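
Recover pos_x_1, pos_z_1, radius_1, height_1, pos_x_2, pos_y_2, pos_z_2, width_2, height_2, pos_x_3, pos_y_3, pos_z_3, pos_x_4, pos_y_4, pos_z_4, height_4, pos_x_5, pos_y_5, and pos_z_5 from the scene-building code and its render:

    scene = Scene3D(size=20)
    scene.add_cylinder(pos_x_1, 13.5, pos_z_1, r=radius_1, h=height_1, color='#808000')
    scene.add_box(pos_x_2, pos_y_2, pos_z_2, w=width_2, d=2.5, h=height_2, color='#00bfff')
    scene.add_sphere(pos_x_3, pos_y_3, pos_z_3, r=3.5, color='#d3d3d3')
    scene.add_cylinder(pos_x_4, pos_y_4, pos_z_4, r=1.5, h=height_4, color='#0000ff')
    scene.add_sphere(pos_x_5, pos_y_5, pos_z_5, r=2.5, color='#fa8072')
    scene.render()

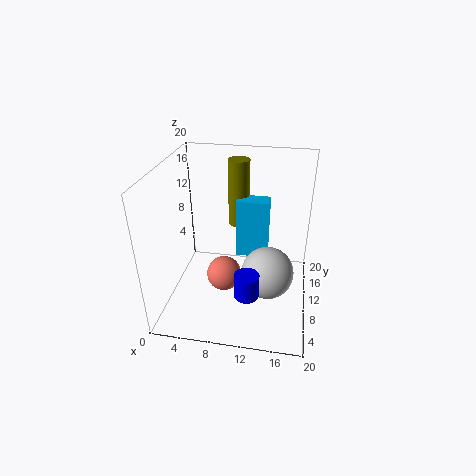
pos_x_1 = 9.5
pos_z_1 = 10.5
radius_1 = 1.5
height_1 = 9.5
pos_x_2 = 9.5
pos_y_2 = 11
pos_z_2 = 6.5
width_2 = 4.5
height_2 = 8.5
pos_x_3 = 14.5
pos_y_3 = 7.5
pos_z_3 = 6.5
pos_x_4 = 12.5
pos_y_4 = 2
pos_z_4 = 7
height_4 = 3
pos_x_5 = 8
pos_y_5 = 9.5
pos_z_5 = 4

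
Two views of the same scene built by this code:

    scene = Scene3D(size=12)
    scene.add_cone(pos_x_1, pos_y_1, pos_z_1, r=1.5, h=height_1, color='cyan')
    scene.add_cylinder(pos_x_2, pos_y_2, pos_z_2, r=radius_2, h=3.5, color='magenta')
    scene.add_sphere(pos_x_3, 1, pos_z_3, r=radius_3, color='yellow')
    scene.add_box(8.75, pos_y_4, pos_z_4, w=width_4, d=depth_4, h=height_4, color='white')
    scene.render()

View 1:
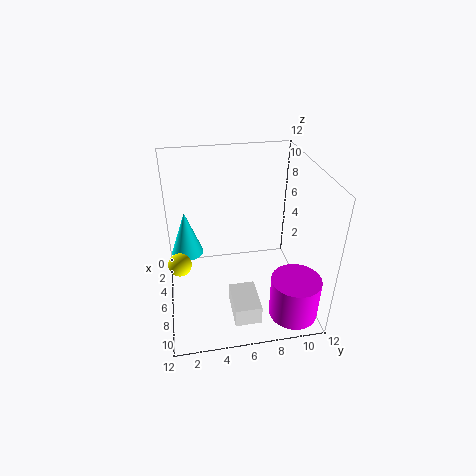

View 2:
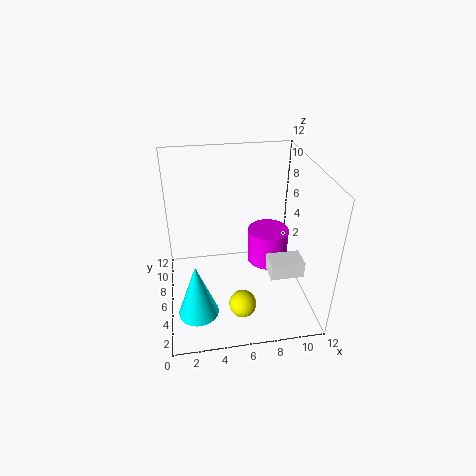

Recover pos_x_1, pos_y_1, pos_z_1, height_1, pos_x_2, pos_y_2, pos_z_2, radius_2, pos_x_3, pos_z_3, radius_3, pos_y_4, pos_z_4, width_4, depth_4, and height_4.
pos_x_1 = 2.25, pos_y_1 = 1.75, pos_z_1 = 2.5, height_1 = 4.25, pos_x_2 = 9.75, pos_y_2 = 10, pos_z_2 = 0.5, radius_2 = 2, pos_x_3 = 5.5, pos_z_3 = 3.5, radius_3 = 1, pos_y_4 = 4.75, pos_z_4 = 2, width_4 = 3, depth_4 = 2, height_4 = 1.5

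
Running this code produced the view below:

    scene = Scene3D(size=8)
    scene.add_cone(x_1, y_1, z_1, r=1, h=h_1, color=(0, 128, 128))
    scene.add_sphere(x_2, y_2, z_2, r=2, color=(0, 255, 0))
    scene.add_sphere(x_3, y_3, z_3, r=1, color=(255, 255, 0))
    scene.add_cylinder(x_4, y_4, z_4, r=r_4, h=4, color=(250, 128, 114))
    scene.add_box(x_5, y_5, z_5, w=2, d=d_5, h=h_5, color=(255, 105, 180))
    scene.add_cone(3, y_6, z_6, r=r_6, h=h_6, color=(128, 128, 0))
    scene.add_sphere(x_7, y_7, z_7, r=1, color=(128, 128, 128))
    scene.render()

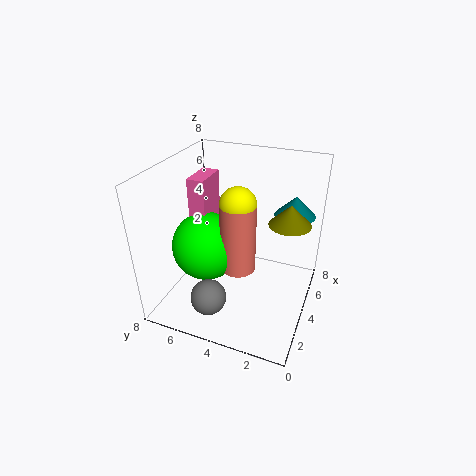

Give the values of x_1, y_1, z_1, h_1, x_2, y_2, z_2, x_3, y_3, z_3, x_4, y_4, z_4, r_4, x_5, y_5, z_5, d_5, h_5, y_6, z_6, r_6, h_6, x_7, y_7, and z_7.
x_1 = 4
y_1 = 1
z_1 = 6
h_1 = 1
x_2 = 4
y_2 = 6
z_2 = 3
x_3 = 4
y_3 = 4
z_3 = 6
x_4 = 4
y_4 = 4
z_4 = 2
r_4 = 1
x_5 = 4
y_5 = 6
z_5 = 4
d_5 = 1
h_5 = 3
y_6 = 1
z_6 = 6
r_6 = 1
h_6 = 1
x_7 = 2
y_7 = 5
z_7 = 1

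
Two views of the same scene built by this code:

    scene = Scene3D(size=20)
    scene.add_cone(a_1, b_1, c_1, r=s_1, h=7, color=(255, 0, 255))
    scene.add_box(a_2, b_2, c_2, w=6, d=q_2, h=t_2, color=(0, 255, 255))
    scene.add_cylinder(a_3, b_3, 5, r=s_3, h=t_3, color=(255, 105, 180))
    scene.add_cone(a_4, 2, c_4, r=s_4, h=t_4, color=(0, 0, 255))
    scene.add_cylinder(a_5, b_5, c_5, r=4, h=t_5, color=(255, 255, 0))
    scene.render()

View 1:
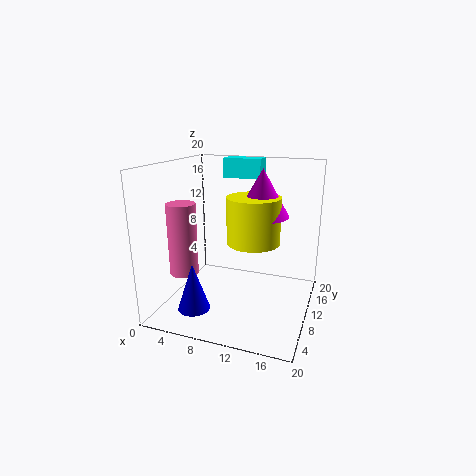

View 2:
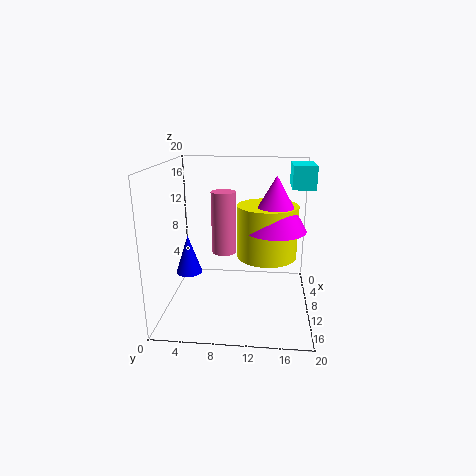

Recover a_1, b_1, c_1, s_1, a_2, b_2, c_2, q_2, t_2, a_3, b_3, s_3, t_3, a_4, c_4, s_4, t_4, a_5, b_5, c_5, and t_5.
a_1 = 12, b_1 = 15, c_1 = 12, s_1 = 4, a_2 = 5, b_2 = 17, c_2 = 17, q_2 = 3, t_2 = 3, a_3 = 3, b_3 = 7, s_3 = 2, t_3 = 10, a_4 = 7, c_4 = 3, s_4 = 2, t_4 = 6, a_5 = 11, b_5 = 14, c_5 = 8, t_5 = 7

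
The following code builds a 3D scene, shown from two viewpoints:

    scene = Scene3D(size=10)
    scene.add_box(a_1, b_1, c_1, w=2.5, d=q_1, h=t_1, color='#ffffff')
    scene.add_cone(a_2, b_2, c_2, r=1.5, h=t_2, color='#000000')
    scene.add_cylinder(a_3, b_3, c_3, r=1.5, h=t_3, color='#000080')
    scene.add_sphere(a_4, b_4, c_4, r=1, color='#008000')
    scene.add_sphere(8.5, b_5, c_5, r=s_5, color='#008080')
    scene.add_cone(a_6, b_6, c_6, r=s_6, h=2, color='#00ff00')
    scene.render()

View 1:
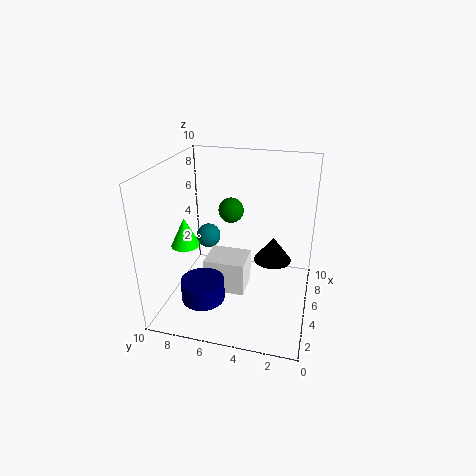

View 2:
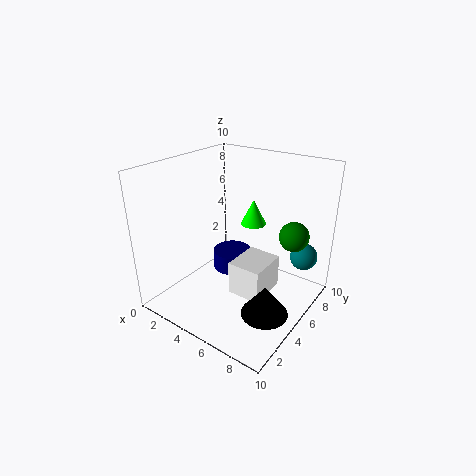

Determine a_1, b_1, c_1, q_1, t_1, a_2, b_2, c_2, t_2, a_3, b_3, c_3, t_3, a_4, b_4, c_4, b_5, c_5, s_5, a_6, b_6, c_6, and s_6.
a_1 = 4.5, b_1 = 4.5, c_1 = 0.5, q_1 = 3, t_1 = 2.5, a_2 = 8.5, b_2 = 3, c_2 = 1.5, t_2 = 2, a_3 = 3, b_3 = 7, c_3 = 1, t_3 = 1.5, a_4 = 8.5, b_4 = 6.5, c_4 = 5.5, b_5 = 8.5, c_5 = 3, s_5 = 1, a_6 = 4, b_6 = 8.5, c_6 = 4.5, s_6 = 1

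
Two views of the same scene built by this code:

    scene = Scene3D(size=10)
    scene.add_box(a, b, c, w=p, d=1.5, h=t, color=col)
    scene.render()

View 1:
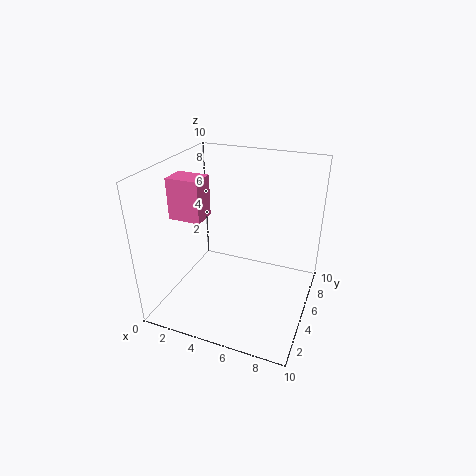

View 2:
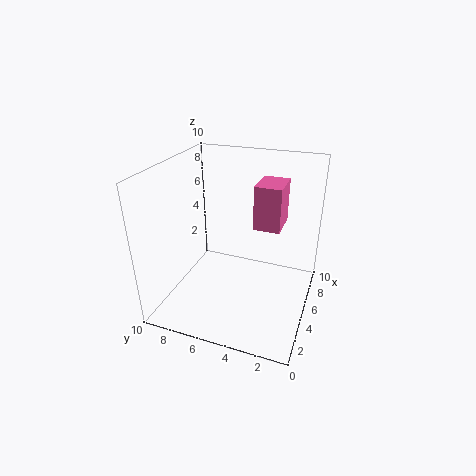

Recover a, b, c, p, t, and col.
a = 2
b = 1.5
c = 7.5
p = 2
t = 2.5
col = 'hotpink'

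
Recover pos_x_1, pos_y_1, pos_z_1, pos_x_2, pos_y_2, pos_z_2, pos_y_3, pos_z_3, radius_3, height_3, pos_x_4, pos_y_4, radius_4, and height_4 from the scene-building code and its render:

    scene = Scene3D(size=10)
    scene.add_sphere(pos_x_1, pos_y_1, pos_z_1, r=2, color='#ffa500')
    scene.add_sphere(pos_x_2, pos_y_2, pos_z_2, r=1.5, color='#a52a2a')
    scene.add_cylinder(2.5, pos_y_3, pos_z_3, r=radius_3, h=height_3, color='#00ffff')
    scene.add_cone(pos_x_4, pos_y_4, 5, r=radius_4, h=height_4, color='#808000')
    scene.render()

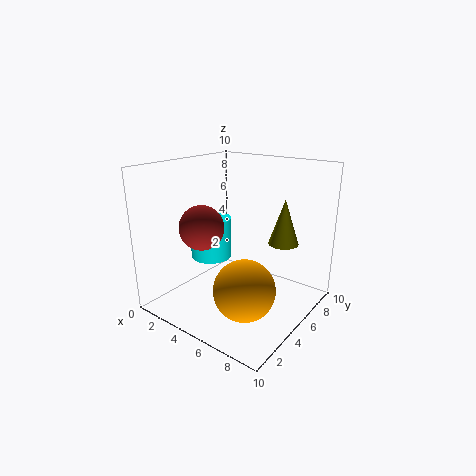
pos_x_1 = 7; pos_y_1 = 3; pos_z_1 = 2.5; pos_x_2 = 3.5; pos_y_2 = 3; pos_z_2 = 6; pos_y_3 = 5; pos_z_3 = 3; radius_3 = 1.5; height_3 = 3; pos_x_4 = 8; pos_y_4 = 6; radius_4 = 1; height_4 = 3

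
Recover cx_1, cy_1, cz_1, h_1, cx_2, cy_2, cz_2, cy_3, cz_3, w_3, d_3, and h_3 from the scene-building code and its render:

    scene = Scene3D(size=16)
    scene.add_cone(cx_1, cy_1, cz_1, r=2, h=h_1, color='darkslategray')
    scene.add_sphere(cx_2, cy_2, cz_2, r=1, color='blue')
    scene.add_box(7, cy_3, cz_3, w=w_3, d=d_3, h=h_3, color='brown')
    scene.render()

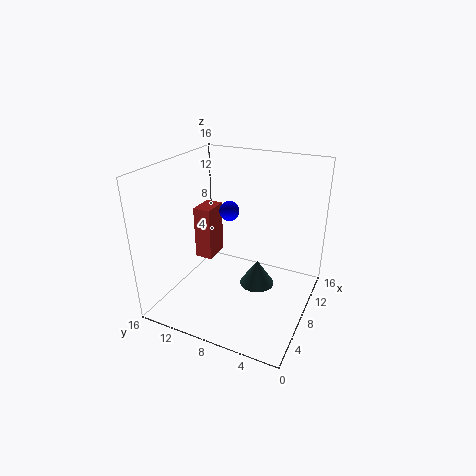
cx_1 = 9
cy_1 = 6
cz_1 = 2
h_1 = 3
cx_2 = 6
cy_2 = 8
cz_2 = 12
cy_3 = 11
cz_3 = 5
w_3 = 3
d_3 = 2
h_3 = 6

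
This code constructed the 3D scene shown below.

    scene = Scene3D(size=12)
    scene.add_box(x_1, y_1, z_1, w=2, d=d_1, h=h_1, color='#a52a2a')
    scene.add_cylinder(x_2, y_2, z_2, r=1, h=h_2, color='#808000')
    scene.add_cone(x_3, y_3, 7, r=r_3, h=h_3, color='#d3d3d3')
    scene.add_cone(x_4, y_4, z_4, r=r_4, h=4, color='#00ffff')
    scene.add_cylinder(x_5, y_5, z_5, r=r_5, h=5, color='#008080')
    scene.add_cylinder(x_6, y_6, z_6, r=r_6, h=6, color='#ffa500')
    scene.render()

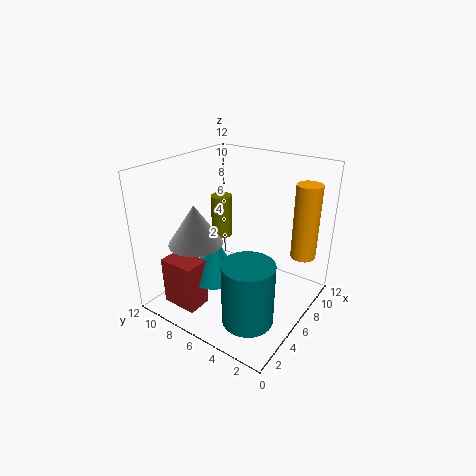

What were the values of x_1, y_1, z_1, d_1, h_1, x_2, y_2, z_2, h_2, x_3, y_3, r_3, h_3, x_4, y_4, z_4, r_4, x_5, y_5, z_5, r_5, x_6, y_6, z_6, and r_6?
x_1 = 1, y_1 = 7, z_1 = 1, d_1 = 3, h_1 = 4, x_2 = 9, y_2 = 10, z_2 = 4, h_2 = 4, x_3 = 2, y_3 = 7, r_3 = 2, h_3 = 3, x_4 = 4, y_4 = 7, z_4 = 3, r_4 = 2, x_5 = 3, y_5 = 3, z_5 = 1, r_5 = 2, x_6 = 8, y_6 = 1, z_6 = 5, r_6 = 1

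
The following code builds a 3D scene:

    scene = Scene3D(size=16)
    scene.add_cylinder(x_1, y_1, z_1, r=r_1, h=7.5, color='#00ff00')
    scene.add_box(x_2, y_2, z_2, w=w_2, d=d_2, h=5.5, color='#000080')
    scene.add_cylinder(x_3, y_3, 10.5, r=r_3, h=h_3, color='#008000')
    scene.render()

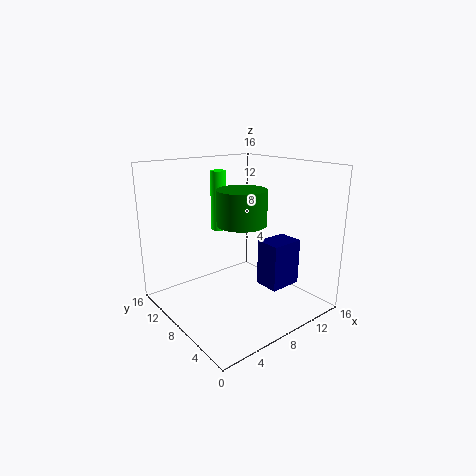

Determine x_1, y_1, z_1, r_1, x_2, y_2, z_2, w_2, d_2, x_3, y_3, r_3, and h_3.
x_1 = 10
y_1 = 14.5
z_1 = 7
r_1 = 1
x_2 = 11
y_2 = 5
z_2 = 1.5
w_2 = 4
d_2 = 3
x_3 = 6.5
y_3 = 5.5
r_3 = 2.5
h_3 = 3.5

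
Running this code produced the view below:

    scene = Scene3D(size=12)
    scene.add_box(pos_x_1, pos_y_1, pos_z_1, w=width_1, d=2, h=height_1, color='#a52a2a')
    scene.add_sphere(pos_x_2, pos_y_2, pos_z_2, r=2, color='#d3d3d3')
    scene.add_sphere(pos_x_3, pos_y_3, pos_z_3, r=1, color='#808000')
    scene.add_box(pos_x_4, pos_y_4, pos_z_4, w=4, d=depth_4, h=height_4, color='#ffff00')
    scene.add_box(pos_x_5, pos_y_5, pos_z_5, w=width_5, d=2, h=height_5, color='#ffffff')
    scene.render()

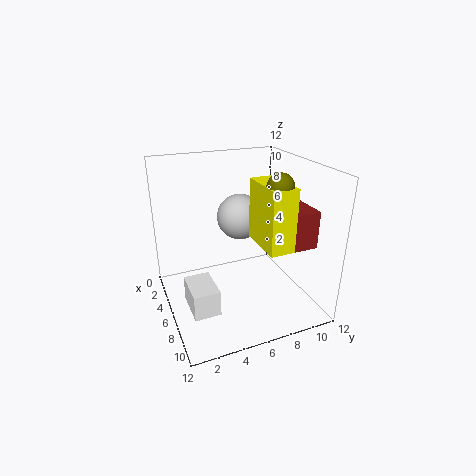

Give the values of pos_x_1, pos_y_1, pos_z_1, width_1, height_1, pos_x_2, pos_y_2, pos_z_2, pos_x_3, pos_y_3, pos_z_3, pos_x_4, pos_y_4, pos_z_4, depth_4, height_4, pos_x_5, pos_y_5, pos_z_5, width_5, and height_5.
pos_x_1 = 7
pos_y_1 = 9
pos_z_1 = 6
width_1 = 3
height_1 = 3
pos_x_2 = 4
pos_y_2 = 7
pos_z_2 = 7
pos_x_3 = 9
pos_y_3 = 8
pos_z_3 = 11
pos_x_4 = 6
pos_y_4 = 7
pos_z_4 = 6
depth_4 = 2
height_4 = 5
pos_x_5 = 7
pos_y_5 = 1
pos_z_5 = 2
width_5 = 3
height_5 = 2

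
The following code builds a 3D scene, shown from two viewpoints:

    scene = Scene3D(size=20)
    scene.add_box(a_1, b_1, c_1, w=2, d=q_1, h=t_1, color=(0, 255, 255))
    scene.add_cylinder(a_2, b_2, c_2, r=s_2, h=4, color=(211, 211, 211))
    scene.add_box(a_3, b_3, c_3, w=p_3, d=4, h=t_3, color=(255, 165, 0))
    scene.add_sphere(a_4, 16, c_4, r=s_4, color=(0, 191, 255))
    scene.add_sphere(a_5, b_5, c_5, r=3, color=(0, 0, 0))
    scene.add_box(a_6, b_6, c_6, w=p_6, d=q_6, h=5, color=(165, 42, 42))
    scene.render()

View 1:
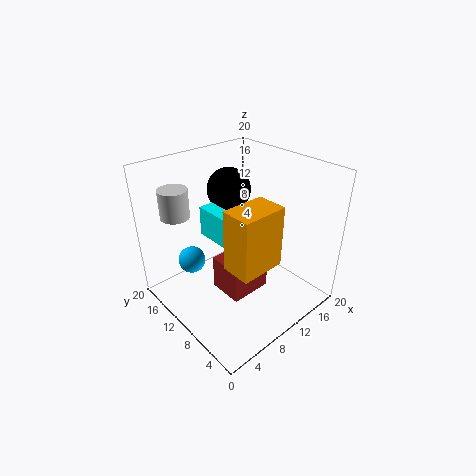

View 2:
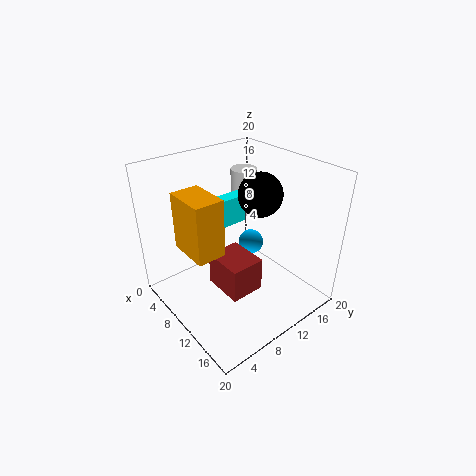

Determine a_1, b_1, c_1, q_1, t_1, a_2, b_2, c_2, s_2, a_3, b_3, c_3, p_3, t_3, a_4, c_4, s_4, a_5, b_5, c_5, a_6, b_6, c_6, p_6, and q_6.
a_1 = 6
b_1 = 7
c_1 = 11
q_1 = 6
t_1 = 4
a_2 = 4
b_2 = 16
c_2 = 13
s_2 = 2
a_3 = 5
b_3 = 3
c_3 = 9
p_3 = 6
t_3 = 8
a_4 = 6
c_4 = 5
s_4 = 2
a_5 = 11
b_5 = 13
c_5 = 16
a_6 = 7
b_6 = 7
c_6 = 2
p_6 = 6
q_6 = 5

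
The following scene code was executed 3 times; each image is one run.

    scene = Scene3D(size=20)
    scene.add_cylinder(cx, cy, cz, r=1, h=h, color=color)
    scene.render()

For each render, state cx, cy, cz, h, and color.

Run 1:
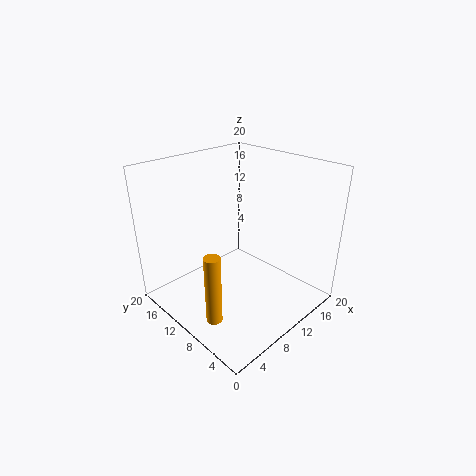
cx = 2, cy = 6, cz = 3, h = 9, color = 'orange'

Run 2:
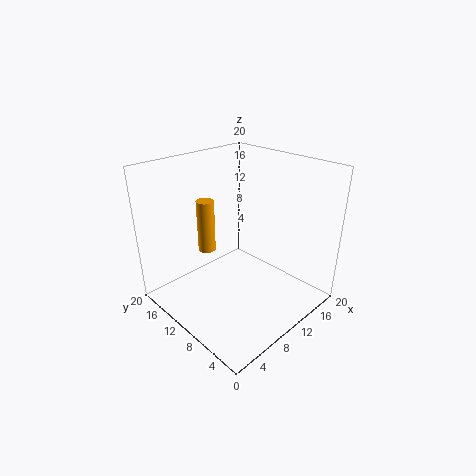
cx = 3, cy = 8, cz = 12, h = 6, color = 'orange'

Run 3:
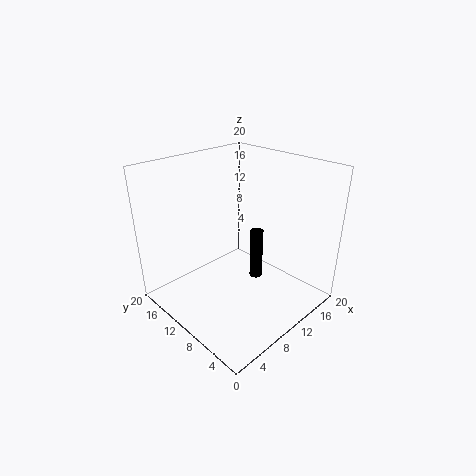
cx = 15, cy = 11, cz = 1, h = 8, color = 'black'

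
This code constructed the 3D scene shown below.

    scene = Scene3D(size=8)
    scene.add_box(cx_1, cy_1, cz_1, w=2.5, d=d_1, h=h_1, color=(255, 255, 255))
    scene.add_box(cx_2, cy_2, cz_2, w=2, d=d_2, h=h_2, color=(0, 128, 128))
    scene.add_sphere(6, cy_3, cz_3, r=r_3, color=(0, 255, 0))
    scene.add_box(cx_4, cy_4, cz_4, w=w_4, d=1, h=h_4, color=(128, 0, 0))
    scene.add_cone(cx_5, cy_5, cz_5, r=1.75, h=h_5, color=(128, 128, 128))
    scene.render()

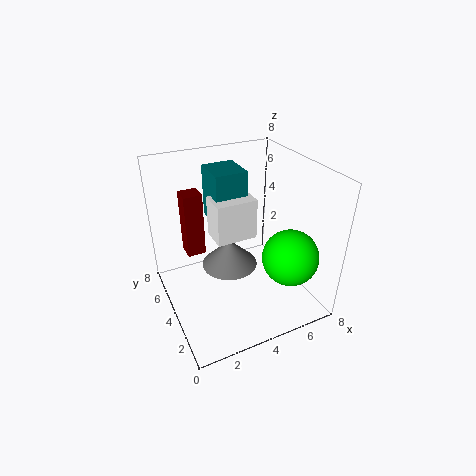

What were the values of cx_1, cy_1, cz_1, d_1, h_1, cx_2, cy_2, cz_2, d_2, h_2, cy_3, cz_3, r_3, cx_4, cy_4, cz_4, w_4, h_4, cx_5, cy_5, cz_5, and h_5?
cx_1 = 3.25, cy_1 = 5, cz_1 = 3, d_1 = 1.75, h_1 = 2.5, cx_2 = 3.5, cy_2 = 5.75, cz_2 = 3.75, d_2 = 2.25, h_2 = 3.25, cy_3 = 1.75, cz_3 = 3.5, r_3 = 1.5, cx_4 = 1.25, cy_4 = 4.5, cz_4 = 3.25, w_4 = 1, h_4 = 3.5, cx_5 = 4.25, cy_5 = 5.75, cz_5 = 1, h_5 = 1.75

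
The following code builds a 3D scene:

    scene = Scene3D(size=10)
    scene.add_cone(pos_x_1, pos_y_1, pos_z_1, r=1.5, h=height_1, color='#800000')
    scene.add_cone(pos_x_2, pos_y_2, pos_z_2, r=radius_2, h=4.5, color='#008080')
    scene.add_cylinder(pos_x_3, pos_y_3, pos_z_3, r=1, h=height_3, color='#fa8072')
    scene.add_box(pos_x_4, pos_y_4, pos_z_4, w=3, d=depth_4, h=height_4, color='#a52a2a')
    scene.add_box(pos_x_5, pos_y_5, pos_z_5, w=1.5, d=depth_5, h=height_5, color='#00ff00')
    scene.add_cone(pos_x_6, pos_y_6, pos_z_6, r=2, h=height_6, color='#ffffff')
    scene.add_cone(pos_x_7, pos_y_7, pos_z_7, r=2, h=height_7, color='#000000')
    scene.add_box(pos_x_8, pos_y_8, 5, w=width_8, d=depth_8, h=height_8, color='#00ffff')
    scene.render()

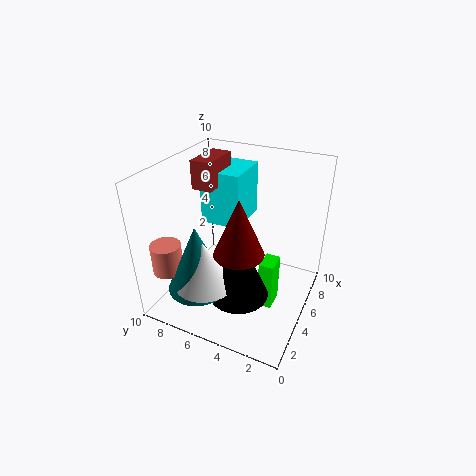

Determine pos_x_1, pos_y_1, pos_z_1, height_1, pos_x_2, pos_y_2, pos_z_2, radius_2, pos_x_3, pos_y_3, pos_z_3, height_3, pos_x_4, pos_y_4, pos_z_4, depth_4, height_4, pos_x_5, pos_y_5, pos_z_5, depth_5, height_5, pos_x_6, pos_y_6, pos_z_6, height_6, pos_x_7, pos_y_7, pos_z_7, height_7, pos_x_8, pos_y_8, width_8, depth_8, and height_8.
pos_x_1 = 2; pos_y_1 = 3.5; pos_z_1 = 6; height_1 = 3.5; pos_x_2 = 2; pos_y_2 = 6.5; pos_z_2 = 2.5; radius_2 = 2; pos_x_3 = 1.5; pos_y_3 = 8.5; pos_z_3 = 3.5; height_3 = 2; pos_x_4 = 5; pos_y_4 = 7; pos_z_4 = 8; depth_4 = 1.5; height_4 = 2; pos_x_5 = 4; pos_y_5 = 2; pos_z_5 = 0.5; depth_5 = 1; height_5 = 3.5; pos_x_6 = 2; pos_y_6 = 6; pos_z_6 = 3; height_6 = 3; pos_x_7 = 3; pos_y_7 = 4; pos_z_7 = 2; height_7 = 4.5; pos_x_8 = 6; pos_y_8 = 5.5; width_8 = 3.5; depth_8 = 3; height_8 = 4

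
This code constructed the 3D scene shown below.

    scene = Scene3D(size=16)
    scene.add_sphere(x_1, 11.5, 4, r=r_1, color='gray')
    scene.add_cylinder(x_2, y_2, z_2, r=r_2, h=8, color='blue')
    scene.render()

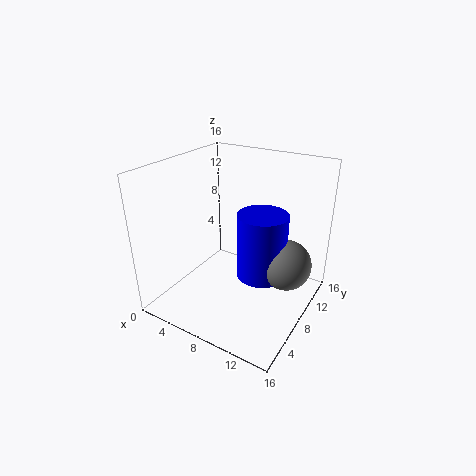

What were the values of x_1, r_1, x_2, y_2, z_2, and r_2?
x_1 = 12.5, r_1 = 3, x_2 = 9.5, y_2 = 11, z_2 = 2, r_2 = 3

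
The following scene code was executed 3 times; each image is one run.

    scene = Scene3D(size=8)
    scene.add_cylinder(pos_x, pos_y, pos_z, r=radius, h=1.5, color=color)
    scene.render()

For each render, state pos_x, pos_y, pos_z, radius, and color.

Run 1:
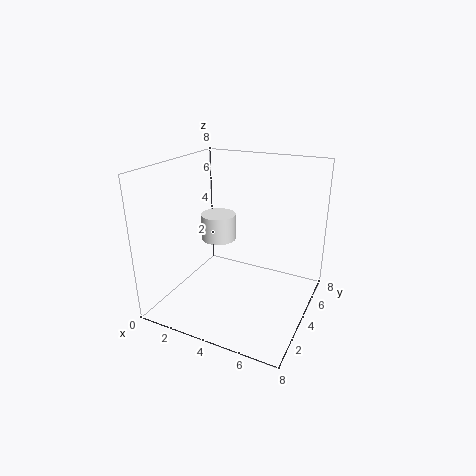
pos_x = 2.5
pos_y = 4.5
pos_z = 3.5
radius = 1
color = 'white'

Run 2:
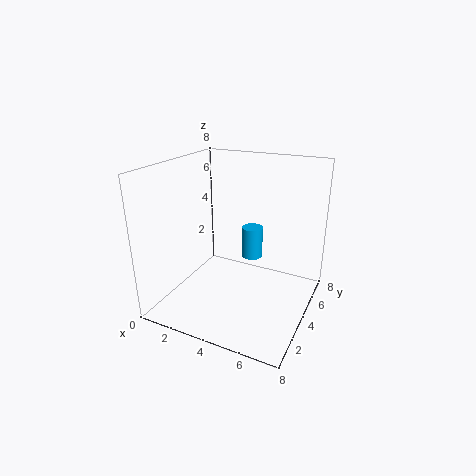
pos_x = 5.5
pos_y = 2.5
pos_z = 4
radius = 0.5
color = 'deepskyblue'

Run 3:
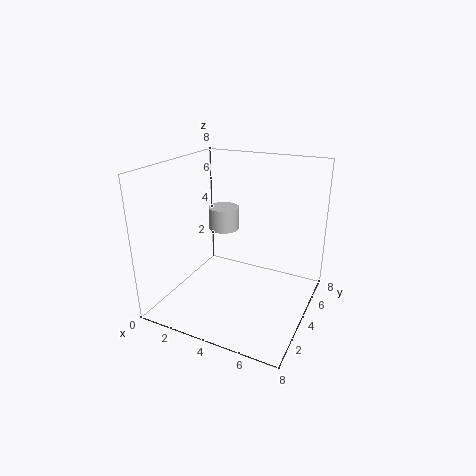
pos_x = 1.5
pos_y = 7
pos_z = 3
radius = 1
color = 'lightgray'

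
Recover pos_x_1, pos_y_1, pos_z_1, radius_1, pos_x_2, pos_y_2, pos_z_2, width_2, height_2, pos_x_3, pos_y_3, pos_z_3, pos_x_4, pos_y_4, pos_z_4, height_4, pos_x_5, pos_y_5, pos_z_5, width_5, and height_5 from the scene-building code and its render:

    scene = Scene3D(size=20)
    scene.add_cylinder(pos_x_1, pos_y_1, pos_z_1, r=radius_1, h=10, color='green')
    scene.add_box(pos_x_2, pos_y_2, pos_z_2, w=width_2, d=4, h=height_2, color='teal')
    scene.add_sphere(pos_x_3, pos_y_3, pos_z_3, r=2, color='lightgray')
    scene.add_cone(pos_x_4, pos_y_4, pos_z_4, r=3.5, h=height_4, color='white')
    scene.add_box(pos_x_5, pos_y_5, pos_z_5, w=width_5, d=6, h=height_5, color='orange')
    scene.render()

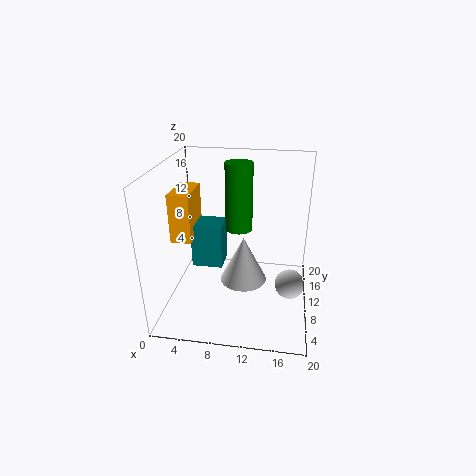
pos_x_1 = 9.5, pos_y_1 = 14, pos_z_1 = 9.5, radius_1 = 2, pos_x_2 = 3, pos_y_2 = 10.5, pos_z_2 = 4.5, width_2 = 4.5, height_2 = 6.5, pos_x_3 = 17.5, pos_y_3 = 8, pos_z_3 = 4.5, pos_x_4 = 10.5, pos_y_4 = 12, pos_z_4 = 2, height_4 = 7, pos_x_5 = 0.5, pos_y_5 = 9, pos_z_5 = 9, width_5 = 3, height_5 = 7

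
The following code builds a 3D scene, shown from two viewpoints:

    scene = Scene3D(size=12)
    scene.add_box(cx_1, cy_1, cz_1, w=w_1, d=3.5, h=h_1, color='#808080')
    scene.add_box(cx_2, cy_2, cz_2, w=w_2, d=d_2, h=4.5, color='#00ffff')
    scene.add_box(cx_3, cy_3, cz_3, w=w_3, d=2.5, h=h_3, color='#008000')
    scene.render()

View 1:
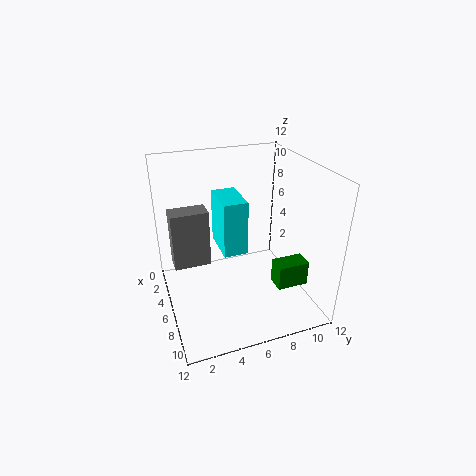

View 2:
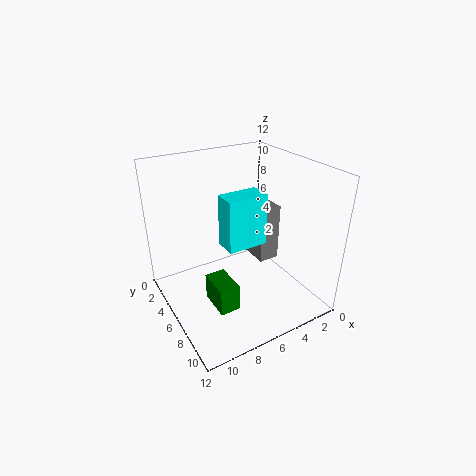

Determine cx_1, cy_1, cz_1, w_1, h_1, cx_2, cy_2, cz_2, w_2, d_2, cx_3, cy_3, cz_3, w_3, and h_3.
cx_1 = 0.5; cy_1 = 1; cz_1 = 1.5; w_1 = 2; h_1 = 5.5; cx_2 = 3.5; cy_2 = 4.5; cz_2 = 5; w_2 = 3.5; d_2 = 2; cx_3 = 8.5; cy_3 = 8; cz_3 = 3; w_3 = 1.5; h_3 = 2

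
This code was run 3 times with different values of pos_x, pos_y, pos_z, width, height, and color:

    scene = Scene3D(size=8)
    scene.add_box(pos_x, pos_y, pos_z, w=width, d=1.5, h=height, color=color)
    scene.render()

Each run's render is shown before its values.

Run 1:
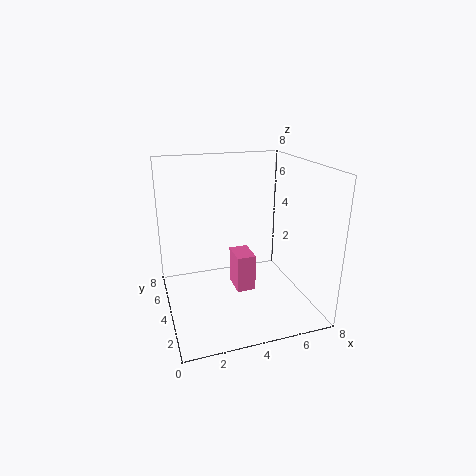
pos_x = 3.5; pos_y = 2.5; pos_z = 1.5; width = 1; height = 2; color = 'hotpink'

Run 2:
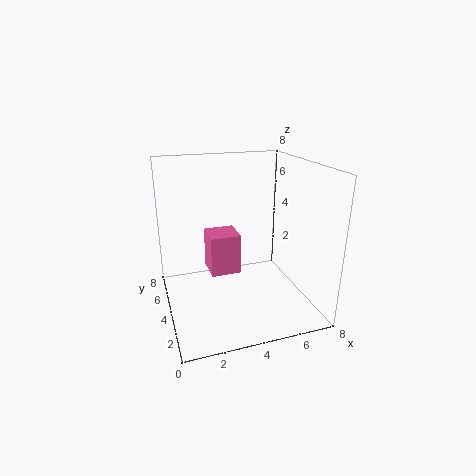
pos_x = 2; pos_y = 2; pos_z = 3; width = 1.5; height = 2; color = 'hotpink'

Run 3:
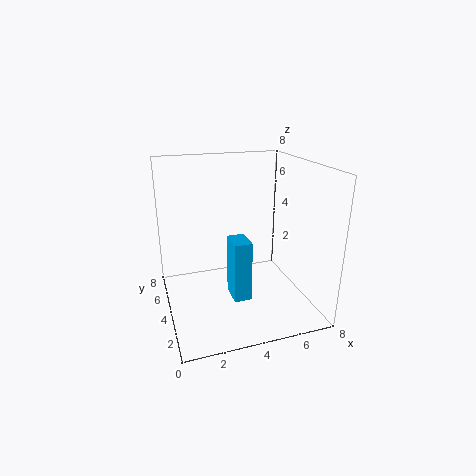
pos_x = 3.5; pos_y = 3; pos_z = 0.5; width = 1; height = 3.5; color = 'deepskyblue'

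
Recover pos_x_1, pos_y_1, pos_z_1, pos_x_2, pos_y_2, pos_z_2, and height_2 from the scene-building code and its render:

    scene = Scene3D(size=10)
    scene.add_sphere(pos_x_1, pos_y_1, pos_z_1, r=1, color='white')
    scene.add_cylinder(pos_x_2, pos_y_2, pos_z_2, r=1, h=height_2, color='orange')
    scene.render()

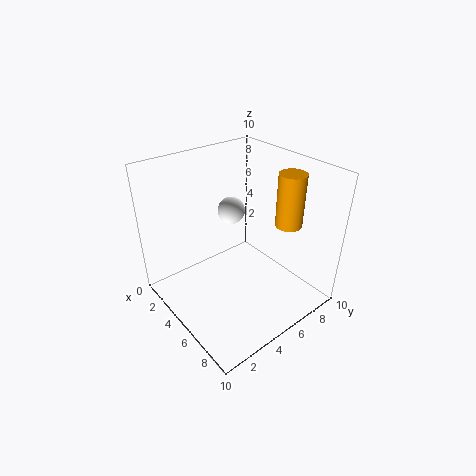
pos_x_1 = 3; pos_y_1 = 6; pos_z_1 = 6; pos_x_2 = 6; pos_y_2 = 9; pos_z_2 = 5; height_2 = 4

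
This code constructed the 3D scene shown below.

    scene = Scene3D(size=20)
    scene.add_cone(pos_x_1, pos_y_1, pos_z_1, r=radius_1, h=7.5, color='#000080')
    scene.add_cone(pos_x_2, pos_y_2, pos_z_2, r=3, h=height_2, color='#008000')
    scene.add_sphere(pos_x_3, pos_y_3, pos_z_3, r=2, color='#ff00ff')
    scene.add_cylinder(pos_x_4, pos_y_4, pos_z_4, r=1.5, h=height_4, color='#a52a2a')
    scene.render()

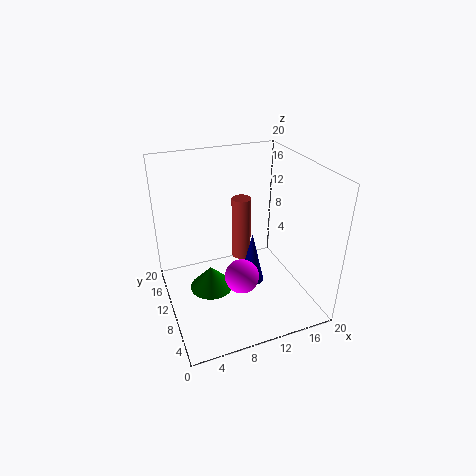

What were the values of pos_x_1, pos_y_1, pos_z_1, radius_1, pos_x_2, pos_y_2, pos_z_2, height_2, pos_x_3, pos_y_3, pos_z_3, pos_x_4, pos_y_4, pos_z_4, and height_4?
pos_x_1 = 11.75; pos_y_1 = 9; pos_z_1 = 3.25; radius_1 = 1.75; pos_x_2 = 5.75; pos_y_2 = 9.5; pos_z_2 = 3.25; height_2 = 3.25; pos_x_3 = 7.5; pos_y_3 = 2.5; pos_z_3 = 9.5; pos_x_4 = 12.75; pos_y_4 = 15.5; pos_z_4 = 3.25; height_4 = 10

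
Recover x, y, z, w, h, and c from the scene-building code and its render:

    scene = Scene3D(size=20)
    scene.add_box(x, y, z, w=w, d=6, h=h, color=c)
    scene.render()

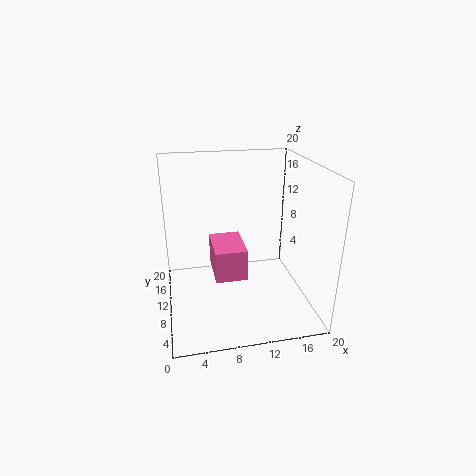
x = 6, y = 4, z = 7, w = 4, h = 4, c = 'hotpink'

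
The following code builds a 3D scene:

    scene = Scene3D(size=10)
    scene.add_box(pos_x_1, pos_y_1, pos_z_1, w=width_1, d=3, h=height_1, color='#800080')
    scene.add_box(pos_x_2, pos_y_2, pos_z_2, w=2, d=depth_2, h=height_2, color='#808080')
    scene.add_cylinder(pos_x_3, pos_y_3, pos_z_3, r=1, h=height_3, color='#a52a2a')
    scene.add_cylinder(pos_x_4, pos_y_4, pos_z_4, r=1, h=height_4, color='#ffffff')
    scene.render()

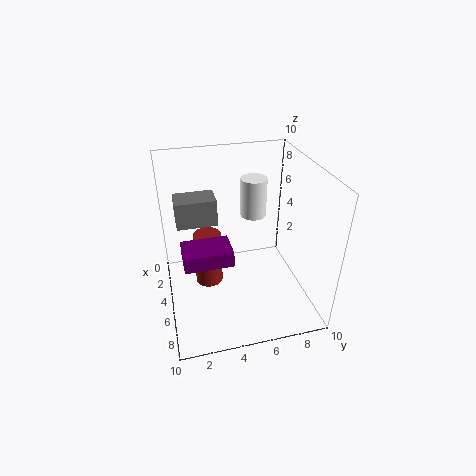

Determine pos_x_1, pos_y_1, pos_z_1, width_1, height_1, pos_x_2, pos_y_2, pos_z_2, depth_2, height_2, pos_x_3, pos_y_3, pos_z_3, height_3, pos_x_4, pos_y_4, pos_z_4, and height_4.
pos_x_1 = 6
pos_y_1 = 1
pos_z_1 = 5
width_1 = 2
height_1 = 1
pos_x_2 = 1
pos_y_2 = 1
pos_z_2 = 5
depth_2 = 3
height_2 = 2
pos_x_3 = 4
pos_y_3 = 3
pos_z_3 = 1
height_3 = 4
pos_x_4 = 2
pos_y_4 = 7
pos_z_4 = 5
height_4 = 3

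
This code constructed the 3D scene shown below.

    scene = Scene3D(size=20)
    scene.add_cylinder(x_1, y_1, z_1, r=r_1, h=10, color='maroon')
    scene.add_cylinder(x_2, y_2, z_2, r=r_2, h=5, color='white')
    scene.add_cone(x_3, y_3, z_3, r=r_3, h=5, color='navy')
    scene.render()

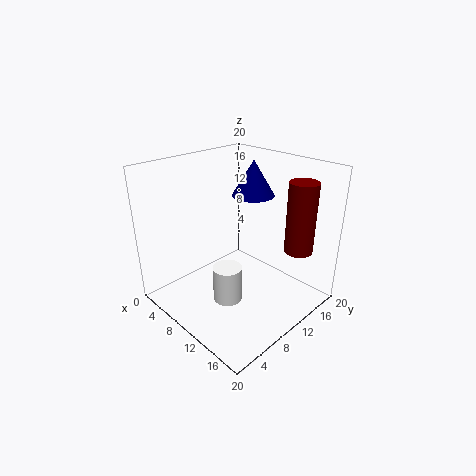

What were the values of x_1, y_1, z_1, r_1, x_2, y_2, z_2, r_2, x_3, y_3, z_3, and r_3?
x_1 = 16, y_1 = 16, z_1 = 8, r_1 = 2, x_2 = 11, y_2 = 7, z_2 = 2, r_2 = 2, x_3 = 9, y_3 = 14, z_3 = 15, r_3 = 3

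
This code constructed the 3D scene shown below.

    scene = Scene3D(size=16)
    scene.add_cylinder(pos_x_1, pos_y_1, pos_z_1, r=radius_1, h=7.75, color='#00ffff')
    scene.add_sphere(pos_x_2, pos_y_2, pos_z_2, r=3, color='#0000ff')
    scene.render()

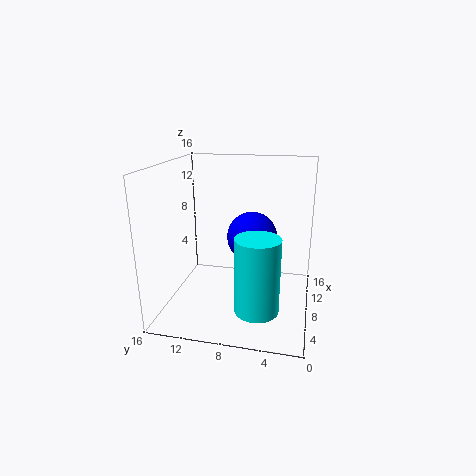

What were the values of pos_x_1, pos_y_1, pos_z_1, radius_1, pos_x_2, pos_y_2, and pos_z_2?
pos_x_1 = 3.25; pos_y_1 = 5; pos_z_1 = 2.25; radius_1 = 2.25; pos_x_2 = 11.25; pos_y_2 = 7; pos_z_2 = 7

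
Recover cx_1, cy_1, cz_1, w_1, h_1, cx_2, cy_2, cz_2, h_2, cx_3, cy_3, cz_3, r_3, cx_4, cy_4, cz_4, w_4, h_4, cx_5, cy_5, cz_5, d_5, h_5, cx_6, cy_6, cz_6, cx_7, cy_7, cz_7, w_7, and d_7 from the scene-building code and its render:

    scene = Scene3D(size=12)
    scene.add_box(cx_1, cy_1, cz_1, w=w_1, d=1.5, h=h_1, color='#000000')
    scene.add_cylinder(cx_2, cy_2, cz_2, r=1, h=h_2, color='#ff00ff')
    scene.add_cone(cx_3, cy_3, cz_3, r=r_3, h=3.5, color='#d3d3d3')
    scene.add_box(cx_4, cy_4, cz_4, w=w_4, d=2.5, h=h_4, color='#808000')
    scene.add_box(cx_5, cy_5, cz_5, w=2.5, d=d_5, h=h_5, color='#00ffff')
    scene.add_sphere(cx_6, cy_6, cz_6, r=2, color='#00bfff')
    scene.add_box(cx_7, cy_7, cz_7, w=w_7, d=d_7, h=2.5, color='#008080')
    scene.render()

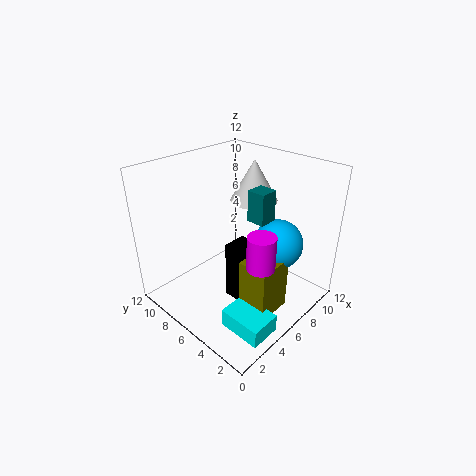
cx_1 = 4.5, cy_1 = 4.5, cz_1 = 1, w_1 = 2, h_1 = 5, cx_2 = 3.5, cy_2 = 1.5, cz_2 = 6.5, h_2 = 2.5, cx_3 = 8.5, cy_3 = 6.5, cz_3 = 8.5, r_3 = 2, cx_4 = 4, cy_4 = 1.5, cz_4 = 1, w_4 = 3, h_4 = 4.5, cx_5 = 2, cy_5 = 0.5, cz_5 = 0.5, d_5 = 3.5, h_5 = 1.5, cx_6 = 7.5, cy_6 = 3, cz_6 = 6, cx_7 = 6, cy_7 = 3.5, cz_7 = 8, w_7 = 1.5, d_7 = 1.5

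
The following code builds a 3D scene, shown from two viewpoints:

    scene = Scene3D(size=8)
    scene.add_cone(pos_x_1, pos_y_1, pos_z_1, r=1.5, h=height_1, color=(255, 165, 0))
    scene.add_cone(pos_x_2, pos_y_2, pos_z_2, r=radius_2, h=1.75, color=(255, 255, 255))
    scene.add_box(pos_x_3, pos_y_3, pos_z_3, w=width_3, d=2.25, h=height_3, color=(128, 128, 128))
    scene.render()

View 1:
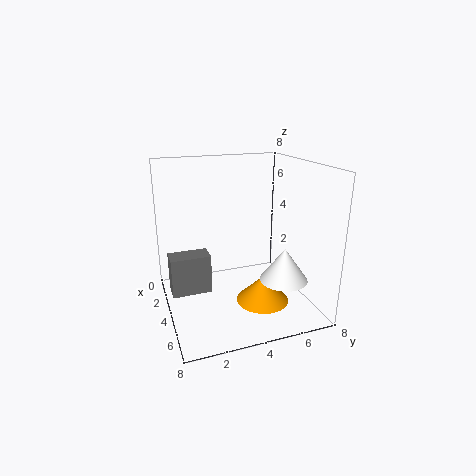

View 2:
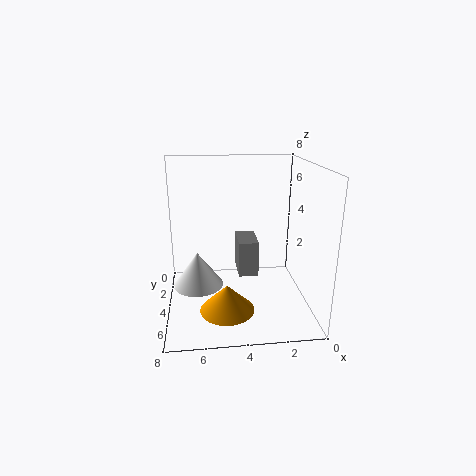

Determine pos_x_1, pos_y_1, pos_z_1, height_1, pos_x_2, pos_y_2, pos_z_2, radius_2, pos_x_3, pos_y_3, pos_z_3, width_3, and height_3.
pos_x_1 = 4.75, pos_y_1 = 5.25, pos_z_1 = 0.25, height_1 = 1.5, pos_x_2 = 6.25, pos_y_2 = 5.75, pos_z_2 = 2.25, radius_2 = 1.25, pos_x_3 = 2.5, pos_y_3 = 0.25, pos_z_3 = 0.75, width_3 = 1.25, height_3 = 2.25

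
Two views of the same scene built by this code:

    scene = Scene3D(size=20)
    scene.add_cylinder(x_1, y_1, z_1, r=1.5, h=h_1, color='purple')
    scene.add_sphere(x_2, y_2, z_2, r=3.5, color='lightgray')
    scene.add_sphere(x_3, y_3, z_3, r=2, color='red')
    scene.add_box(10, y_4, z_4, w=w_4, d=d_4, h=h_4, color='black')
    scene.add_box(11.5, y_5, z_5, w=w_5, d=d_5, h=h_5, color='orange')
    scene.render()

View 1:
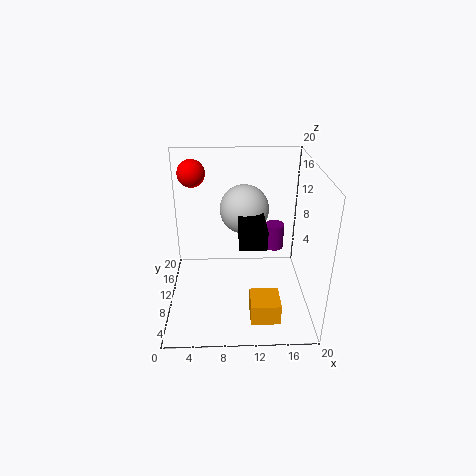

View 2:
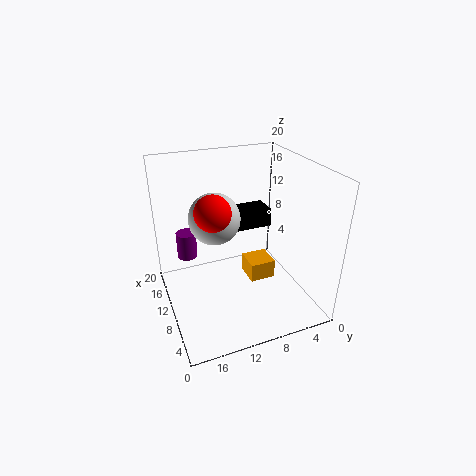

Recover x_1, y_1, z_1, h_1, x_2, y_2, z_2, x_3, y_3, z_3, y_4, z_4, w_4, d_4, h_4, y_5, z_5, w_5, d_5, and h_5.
x_1 = 16; y_1 = 16; z_1 = 5; h_1 = 4; x_2 = 11; y_2 = 13; z_2 = 13; x_3 = 3.5; y_3 = 15.5; z_3 = 17.5; y_4 = 5; z_4 = 11; w_4 = 3.5; d_4 = 6.5; h_4 = 2.5; y_5 = 3; z_5 = 0.5; w_5 = 4; d_5 = 4; h_5 = 3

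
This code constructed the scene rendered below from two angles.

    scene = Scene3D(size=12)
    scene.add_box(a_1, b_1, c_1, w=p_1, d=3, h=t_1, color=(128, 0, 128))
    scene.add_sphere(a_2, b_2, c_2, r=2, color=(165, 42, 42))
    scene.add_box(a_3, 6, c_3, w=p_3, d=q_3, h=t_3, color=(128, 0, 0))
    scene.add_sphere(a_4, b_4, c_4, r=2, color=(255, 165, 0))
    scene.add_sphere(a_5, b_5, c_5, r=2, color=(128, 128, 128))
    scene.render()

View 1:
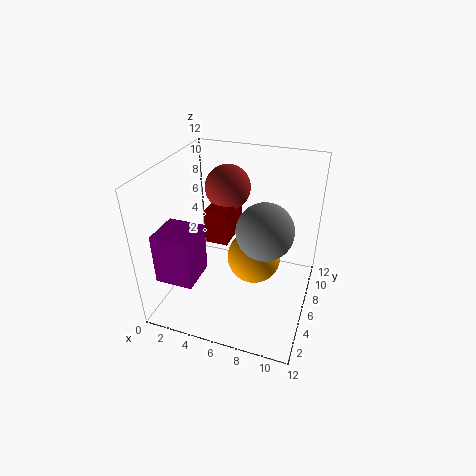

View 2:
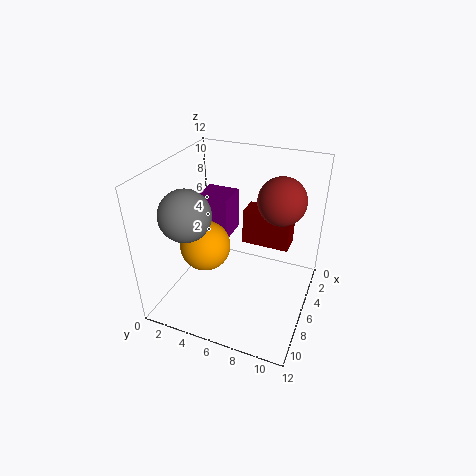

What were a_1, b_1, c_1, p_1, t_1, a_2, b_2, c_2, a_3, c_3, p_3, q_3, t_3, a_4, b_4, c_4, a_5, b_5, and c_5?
a_1 = 1, b_1 = 1, c_1 = 4, p_1 = 3, t_1 = 4, a_2 = 4, b_2 = 9, c_2 = 9, a_3 = 3, c_3 = 5, p_3 = 2, q_3 = 4, t_3 = 3, a_4 = 8, b_4 = 4, c_4 = 6, a_5 = 9, b_5 = 3, c_5 = 9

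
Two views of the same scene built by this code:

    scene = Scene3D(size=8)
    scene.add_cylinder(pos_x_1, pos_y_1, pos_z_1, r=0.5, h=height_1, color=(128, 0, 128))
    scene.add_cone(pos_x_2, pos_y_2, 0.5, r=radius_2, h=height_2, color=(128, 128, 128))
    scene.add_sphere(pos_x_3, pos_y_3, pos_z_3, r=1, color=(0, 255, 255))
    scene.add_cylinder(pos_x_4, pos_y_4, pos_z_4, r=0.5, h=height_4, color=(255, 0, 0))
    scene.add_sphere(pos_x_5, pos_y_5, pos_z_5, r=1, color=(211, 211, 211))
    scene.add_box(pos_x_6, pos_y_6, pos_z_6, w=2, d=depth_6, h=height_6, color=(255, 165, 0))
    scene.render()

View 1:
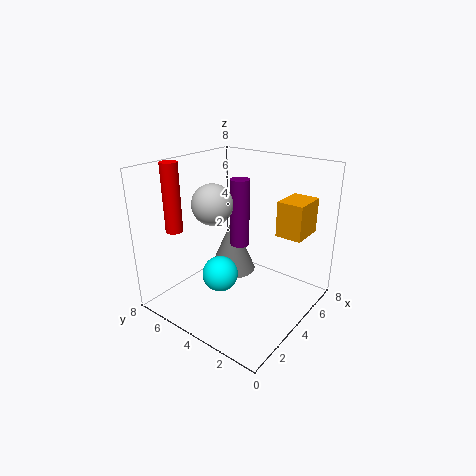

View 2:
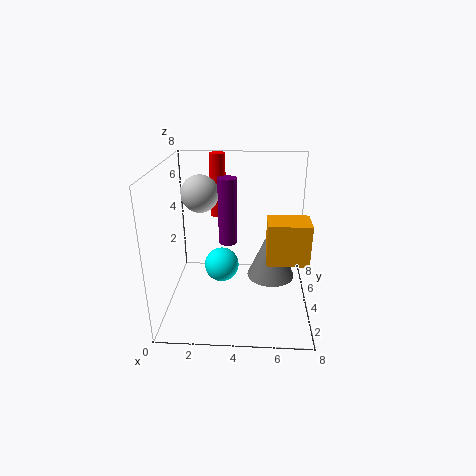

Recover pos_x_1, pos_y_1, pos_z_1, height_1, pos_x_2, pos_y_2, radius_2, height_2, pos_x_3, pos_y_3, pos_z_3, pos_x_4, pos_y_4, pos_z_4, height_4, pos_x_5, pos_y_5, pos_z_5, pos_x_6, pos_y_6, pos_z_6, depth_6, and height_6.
pos_x_1 = 3.5, pos_y_1 = 3.5, pos_z_1 = 4, height_1 = 3.5, pos_x_2 = 6, pos_y_2 = 6, radius_2 = 1.5, height_2 = 3.5, pos_x_3 = 3, pos_y_3 = 4.5, pos_z_3 = 2, pos_x_4 = 2.5, pos_y_4 = 7.5, pos_z_4 = 4, height_4 = 4, pos_x_5 = 2, pos_y_5 = 4, pos_z_5 = 6.5, pos_x_6 = 5.5, pos_y_6 = 1, pos_z_6 = 4, depth_6 = 1.5, height_6 = 2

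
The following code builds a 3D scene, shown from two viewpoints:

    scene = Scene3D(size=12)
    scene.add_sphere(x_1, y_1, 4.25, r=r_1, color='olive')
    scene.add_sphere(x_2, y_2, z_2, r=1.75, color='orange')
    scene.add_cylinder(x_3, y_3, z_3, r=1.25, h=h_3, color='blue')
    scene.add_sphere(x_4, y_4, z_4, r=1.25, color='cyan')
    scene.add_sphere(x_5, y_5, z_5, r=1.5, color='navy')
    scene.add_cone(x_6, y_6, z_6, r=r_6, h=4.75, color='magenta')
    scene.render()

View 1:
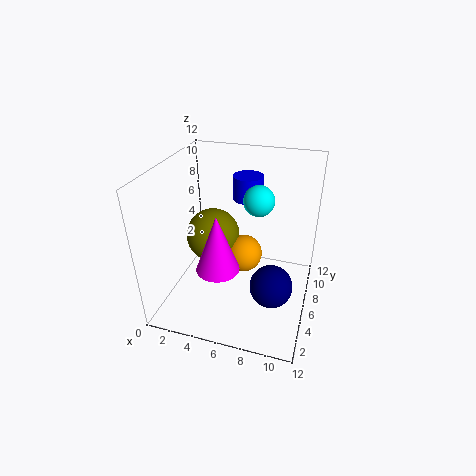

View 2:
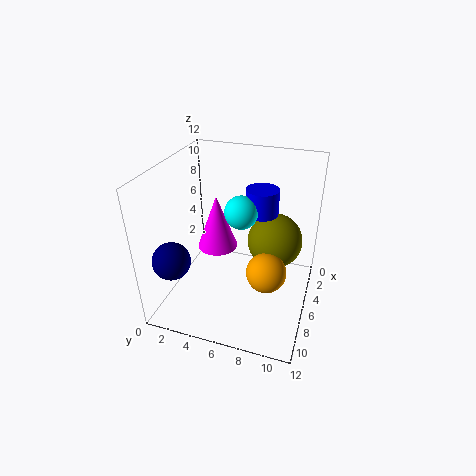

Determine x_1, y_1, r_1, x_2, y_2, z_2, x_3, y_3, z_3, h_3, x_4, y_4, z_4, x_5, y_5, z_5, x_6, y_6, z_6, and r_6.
x_1 = 2.75
y_1 = 8.5
r_1 = 2.5
x_2 = 5.75
y_2 = 8.5
z_2 = 2.75
x_3 = 6.25
y_3 = 8
z_3 = 8.75
h_3 = 2
x_4 = 7.5
y_4 = 6.75
z_4 = 9.25
x_5 = 9.75
y_5 = 1.75
z_5 = 5.25
x_6 = 5
y_6 = 3.75
z_6 = 4.25
r_6 = 1.75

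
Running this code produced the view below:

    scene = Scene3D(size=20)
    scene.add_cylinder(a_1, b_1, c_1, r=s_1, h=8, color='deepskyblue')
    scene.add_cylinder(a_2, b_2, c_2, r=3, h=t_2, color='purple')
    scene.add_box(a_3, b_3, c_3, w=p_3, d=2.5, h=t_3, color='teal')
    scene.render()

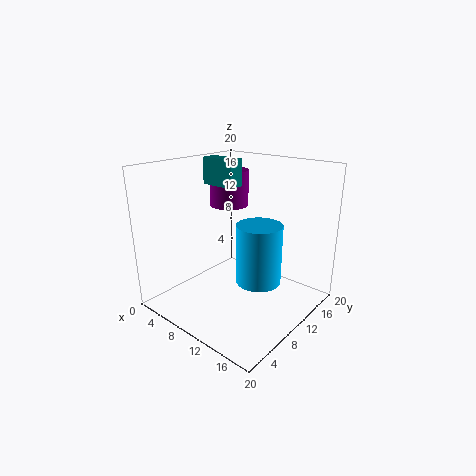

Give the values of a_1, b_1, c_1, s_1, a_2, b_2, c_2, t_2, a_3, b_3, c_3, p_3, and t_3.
a_1 = 14; b_1 = 9.5; c_1 = 5; s_1 = 3; a_2 = 4; b_2 = 15; c_2 = 12.5; t_2 = 5.5; a_3 = 1.5; b_3 = 12; c_3 = 16; p_3 = 5.5; t_3 = 4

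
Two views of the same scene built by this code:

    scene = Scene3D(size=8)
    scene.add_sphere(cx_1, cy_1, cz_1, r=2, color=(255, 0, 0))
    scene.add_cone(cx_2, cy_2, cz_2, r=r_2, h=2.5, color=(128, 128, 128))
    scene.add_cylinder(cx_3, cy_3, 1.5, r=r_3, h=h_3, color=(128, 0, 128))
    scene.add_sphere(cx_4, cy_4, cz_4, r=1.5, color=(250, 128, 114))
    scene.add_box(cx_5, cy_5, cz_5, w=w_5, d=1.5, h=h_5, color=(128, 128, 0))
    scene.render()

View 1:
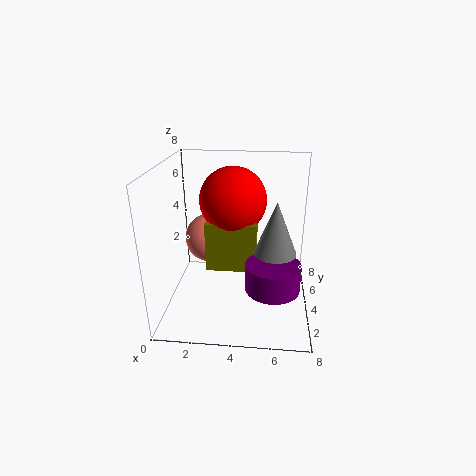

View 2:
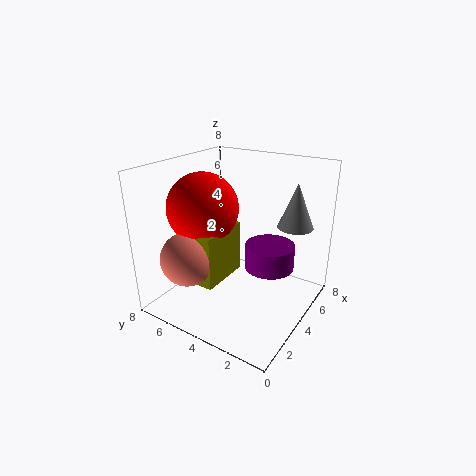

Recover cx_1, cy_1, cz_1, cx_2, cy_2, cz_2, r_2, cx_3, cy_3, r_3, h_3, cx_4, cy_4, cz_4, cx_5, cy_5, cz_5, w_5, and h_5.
cx_1 = 3.5, cy_1 = 6, cz_1 = 5.5, cx_2 = 6, cy_2 = 1.5, cz_2 = 4.5, r_2 = 1, cx_3 = 6, cy_3 = 3, r_3 = 1.5, h_3 = 1.5, cx_4 = 2, cy_4 = 6, cz_4 = 3, cx_5 = 2, cy_5 = 4.5, cz_5 = 1.5, w_5 = 3, h_5 = 3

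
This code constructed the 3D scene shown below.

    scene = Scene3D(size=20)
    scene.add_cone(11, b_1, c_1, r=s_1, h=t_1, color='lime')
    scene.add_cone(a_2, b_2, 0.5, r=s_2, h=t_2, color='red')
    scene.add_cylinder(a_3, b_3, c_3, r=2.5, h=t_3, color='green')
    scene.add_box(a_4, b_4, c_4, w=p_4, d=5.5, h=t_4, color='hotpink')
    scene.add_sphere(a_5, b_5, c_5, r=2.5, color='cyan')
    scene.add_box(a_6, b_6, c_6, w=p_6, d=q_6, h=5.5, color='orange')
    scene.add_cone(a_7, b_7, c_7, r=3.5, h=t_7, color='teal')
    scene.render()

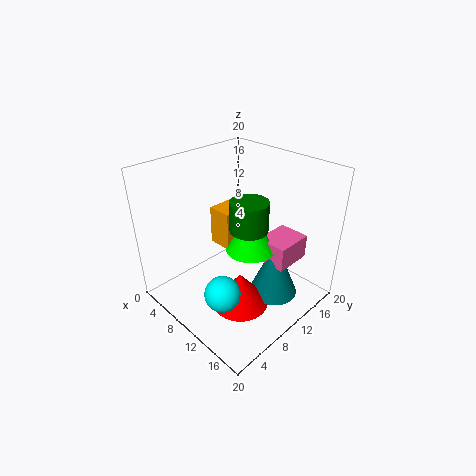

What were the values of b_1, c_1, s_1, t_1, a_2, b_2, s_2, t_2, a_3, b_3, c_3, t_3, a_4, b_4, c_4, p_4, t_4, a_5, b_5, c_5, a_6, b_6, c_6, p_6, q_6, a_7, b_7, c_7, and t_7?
b_1 = 11.5, c_1 = 8, s_1 = 3.5, t_1 = 5.5, a_2 = 12, b_2 = 8.5, s_2 = 4, t_2 = 5, a_3 = 12.5, b_3 = 9.5, c_3 = 12.5, t_3 = 4, a_4 = 11.5, b_4 = 12.5, c_4 = 6, p_4 = 4.5, t_4 = 3.5, a_5 = 11.5, b_5 = 5.5, c_5 = 3.5, a_6 = 5.5, b_6 = 9, c_6 = 8, p_6 = 3.5, q_6 = 5, a_7 = 14, b_7 = 13.5, c_7 = 1, t_7 = 8.5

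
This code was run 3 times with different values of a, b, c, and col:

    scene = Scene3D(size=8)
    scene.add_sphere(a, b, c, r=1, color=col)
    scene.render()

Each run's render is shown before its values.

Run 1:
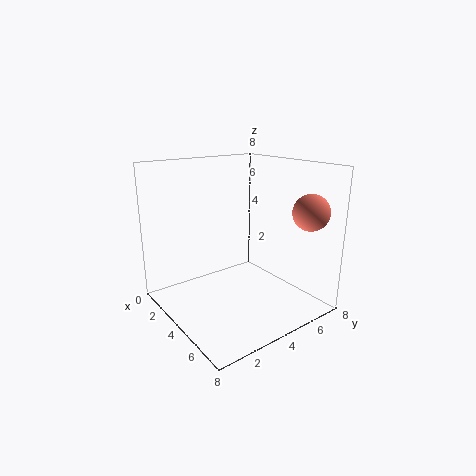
a = 6.5
b = 7
c = 5.5
col = 'salmon'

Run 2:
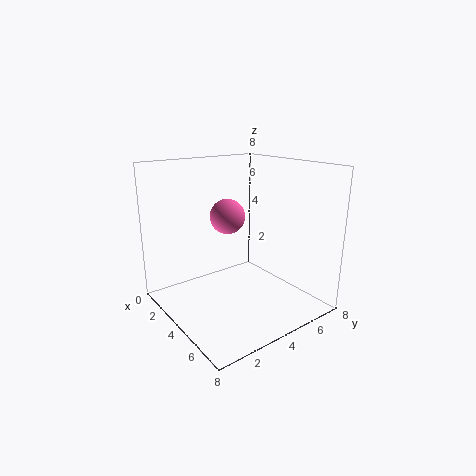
a = 3
b = 4
c = 5
col = 'hotpink'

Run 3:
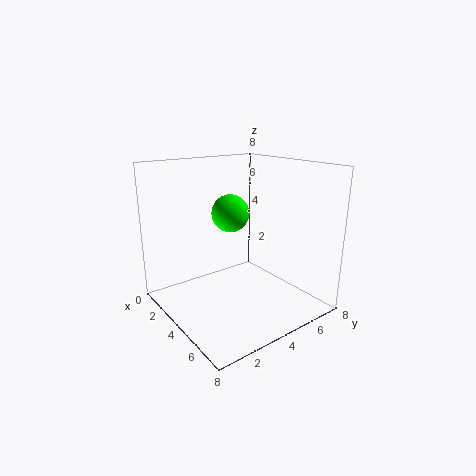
a = 4
b = 3.5
c = 5.5
col = 'lime'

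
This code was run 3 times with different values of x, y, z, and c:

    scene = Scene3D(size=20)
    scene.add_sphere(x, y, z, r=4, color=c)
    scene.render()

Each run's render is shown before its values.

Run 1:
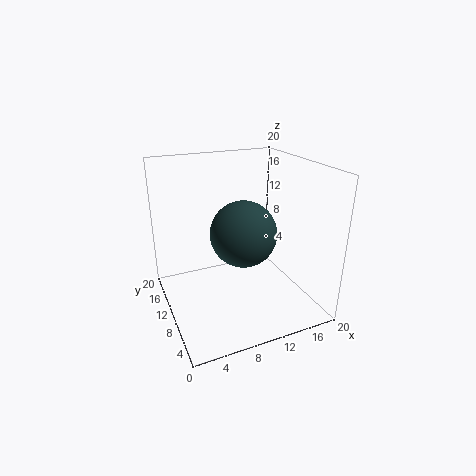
x = 8.5
y = 5
z = 13
c = 'darkslategray'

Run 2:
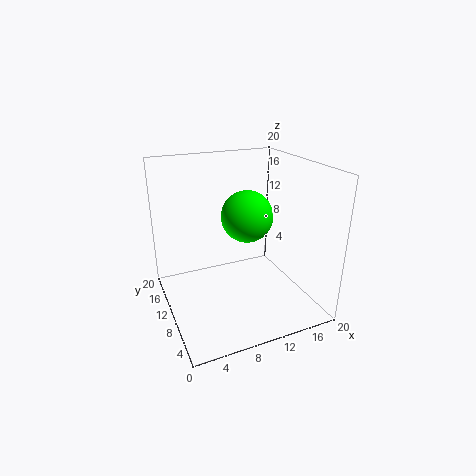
x = 13.5
y = 14.5
z = 11
c = 'lime'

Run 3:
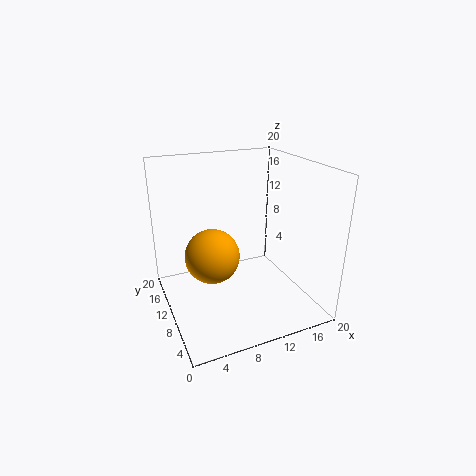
x = 7
y = 12.5
z = 6.5
c = 'orange'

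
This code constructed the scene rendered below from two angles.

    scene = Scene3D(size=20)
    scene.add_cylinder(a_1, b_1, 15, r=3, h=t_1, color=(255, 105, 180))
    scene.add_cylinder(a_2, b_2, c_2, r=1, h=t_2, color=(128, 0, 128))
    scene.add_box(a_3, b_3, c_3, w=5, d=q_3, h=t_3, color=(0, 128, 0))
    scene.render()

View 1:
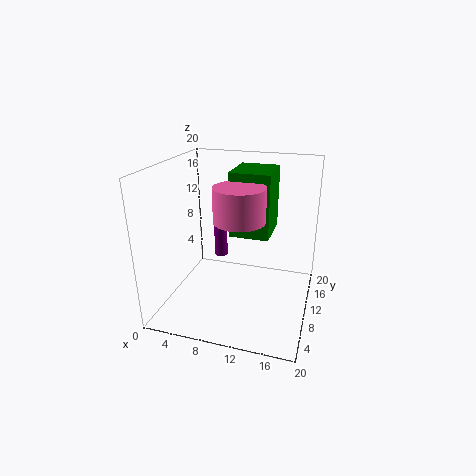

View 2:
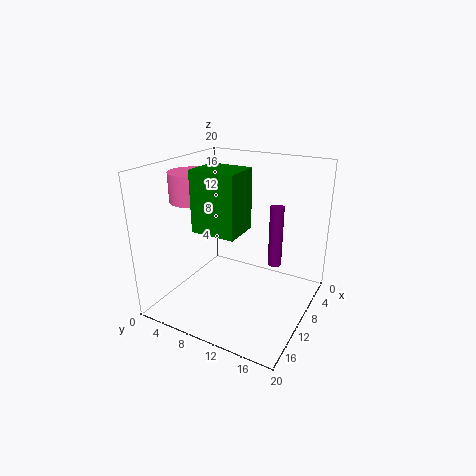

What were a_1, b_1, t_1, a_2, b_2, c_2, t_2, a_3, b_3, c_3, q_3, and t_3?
a_1 = 12, b_1 = 4, t_1 = 4, a_2 = 6, b_2 = 14, c_2 = 5, t_2 = 9, a_3 = 10, b_3 = 6, c_3 = 12, q_3 = 6, t_3 = 8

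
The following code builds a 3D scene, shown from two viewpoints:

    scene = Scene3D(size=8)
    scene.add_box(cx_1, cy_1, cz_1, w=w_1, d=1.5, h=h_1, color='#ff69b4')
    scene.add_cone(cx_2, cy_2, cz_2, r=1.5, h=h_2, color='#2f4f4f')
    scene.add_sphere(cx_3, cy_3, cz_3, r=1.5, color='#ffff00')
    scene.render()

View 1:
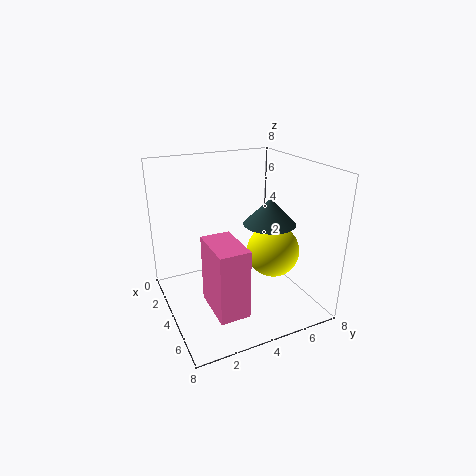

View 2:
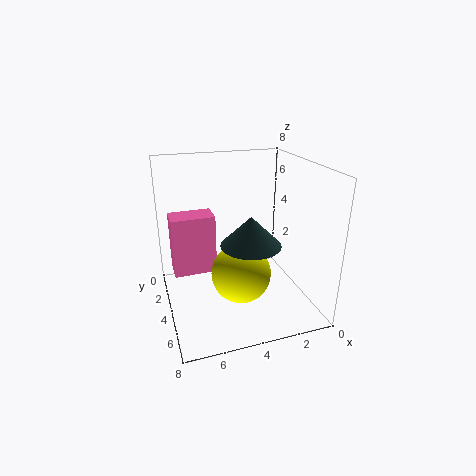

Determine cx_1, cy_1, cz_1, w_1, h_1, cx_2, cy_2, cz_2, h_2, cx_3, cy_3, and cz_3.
cx_1 = 5
cy_1 = 1.5
cz_1 = 1.5
w_1 = 2.5
h_1 = 3.5
cx_2 = 4
cy_2 = 6
cz_2 = 4.5
h_2 = 1.5
cx_3 = 4.5
cy_3 = 6
cz_3 = 3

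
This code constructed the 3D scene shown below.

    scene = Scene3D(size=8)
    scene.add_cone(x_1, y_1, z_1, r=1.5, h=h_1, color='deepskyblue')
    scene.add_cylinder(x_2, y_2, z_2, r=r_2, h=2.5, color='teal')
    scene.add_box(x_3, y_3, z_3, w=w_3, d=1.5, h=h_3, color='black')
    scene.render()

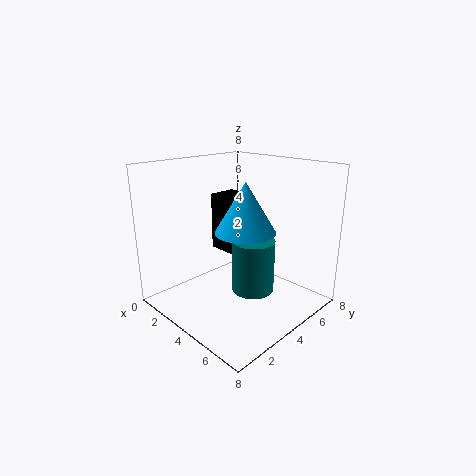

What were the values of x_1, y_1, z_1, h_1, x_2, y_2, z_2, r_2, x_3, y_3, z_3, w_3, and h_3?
x_1 = 5.5
y_1 = 3
z_1 = 5
h_1 = 2.5
x_2 = 6.5
y_2 = 2.5
z_2 = 2.5
r_2 = 1
x_3 = 3
y_3 = 3
z_3 = 3.5
w_3 = 1.5
h_3 = 3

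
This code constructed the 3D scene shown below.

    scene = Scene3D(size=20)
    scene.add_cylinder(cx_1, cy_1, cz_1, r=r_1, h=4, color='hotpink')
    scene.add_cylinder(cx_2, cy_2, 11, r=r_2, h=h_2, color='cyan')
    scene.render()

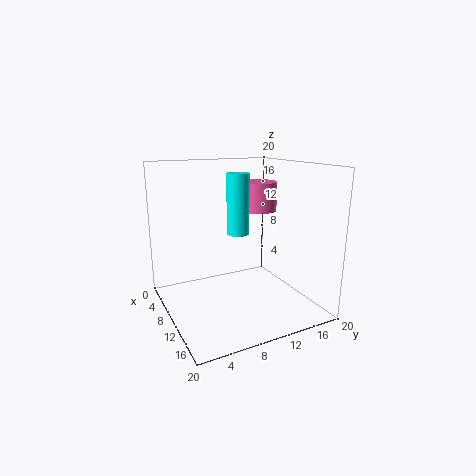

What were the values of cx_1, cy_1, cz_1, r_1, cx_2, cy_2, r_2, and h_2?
cx_1 = 9.5; cy_1 = 13.5; cz_1 = 13.5; r_1 = 2.5; cx_2 = 11; cy_2 = 9.5; r_2 = 1.5; h_2 = 8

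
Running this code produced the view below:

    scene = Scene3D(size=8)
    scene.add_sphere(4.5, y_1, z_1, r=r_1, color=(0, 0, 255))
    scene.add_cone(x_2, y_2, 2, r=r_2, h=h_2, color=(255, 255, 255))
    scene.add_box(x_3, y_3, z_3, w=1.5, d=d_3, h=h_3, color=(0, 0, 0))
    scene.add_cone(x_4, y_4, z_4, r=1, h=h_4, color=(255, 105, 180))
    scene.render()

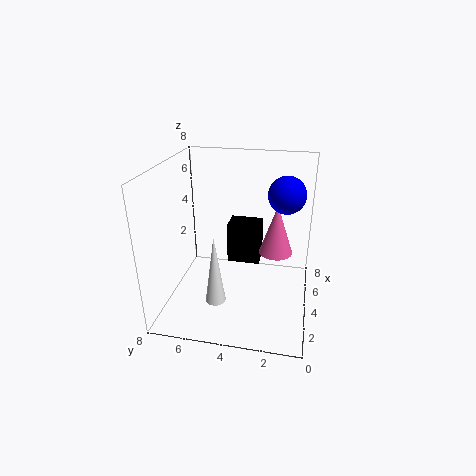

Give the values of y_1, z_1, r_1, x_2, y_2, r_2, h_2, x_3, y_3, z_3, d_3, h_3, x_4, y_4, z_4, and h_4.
y_1 = 1.5, z_1 = 6.5, r_1 = 1, x_2 = 1, y_2 = 4.5, r_2 = 0.5, h_2 = 3.5, x_3 = 5.5, y_3 = 3, z_3 = 1.5, d_3 = 2, h_3 = 2.5, x_4 = 5.5, y_4 = 2, z_4 = 2.5, h_4 = 3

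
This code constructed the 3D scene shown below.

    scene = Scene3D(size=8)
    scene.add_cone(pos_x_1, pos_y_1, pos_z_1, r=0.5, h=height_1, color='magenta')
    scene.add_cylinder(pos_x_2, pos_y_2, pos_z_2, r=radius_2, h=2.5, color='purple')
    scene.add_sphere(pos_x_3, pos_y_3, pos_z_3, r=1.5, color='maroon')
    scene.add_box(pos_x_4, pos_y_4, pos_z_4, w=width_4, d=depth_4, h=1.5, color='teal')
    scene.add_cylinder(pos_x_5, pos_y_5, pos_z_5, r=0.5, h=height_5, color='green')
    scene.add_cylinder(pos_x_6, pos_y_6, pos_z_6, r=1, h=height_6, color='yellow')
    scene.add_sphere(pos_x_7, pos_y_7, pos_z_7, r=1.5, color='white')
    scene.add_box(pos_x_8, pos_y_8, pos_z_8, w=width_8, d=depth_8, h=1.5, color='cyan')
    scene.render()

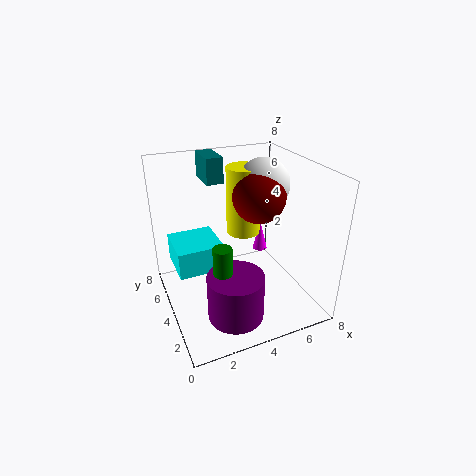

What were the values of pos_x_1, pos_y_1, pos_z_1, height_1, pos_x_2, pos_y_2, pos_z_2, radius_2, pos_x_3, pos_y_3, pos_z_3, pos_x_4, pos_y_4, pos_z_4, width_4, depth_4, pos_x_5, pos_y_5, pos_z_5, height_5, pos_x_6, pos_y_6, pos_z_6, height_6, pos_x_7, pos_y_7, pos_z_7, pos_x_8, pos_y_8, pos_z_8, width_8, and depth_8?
pos_x_1 = 7
pos_y_1 = 7
pos_z_1 = 1
height_1 = 2
pos_x_2 = 3
pos_y_2 = 2
pos_z_2 = 0.5
radius_2 = 1.5
pos_x_3 = 5.5
pos_y_3 = 4.5
pos_z_3 = 6
pos_x_4 = 3
pos_y_4 = 6
pos_z_4 = 6.5
width_4 = 1
depth_4 = 2
pos_x_5 = 2.5
pos_y_5 = 2.5
pos_z_5 = 1
height_5 = 3.5
pos_x_6 = 5
pos_y_6 = 5.5
pos_z_6 = 3.5
height_6 = 4
pos_x_7 = 6
pos_y_7 = 5
pos_z_7 = 6.5
pos_x_8 = 0.5
pos_y_8 = 3.5
pos_z_8 = 2.5
width_8 = 2.5
depth_8 = 2.5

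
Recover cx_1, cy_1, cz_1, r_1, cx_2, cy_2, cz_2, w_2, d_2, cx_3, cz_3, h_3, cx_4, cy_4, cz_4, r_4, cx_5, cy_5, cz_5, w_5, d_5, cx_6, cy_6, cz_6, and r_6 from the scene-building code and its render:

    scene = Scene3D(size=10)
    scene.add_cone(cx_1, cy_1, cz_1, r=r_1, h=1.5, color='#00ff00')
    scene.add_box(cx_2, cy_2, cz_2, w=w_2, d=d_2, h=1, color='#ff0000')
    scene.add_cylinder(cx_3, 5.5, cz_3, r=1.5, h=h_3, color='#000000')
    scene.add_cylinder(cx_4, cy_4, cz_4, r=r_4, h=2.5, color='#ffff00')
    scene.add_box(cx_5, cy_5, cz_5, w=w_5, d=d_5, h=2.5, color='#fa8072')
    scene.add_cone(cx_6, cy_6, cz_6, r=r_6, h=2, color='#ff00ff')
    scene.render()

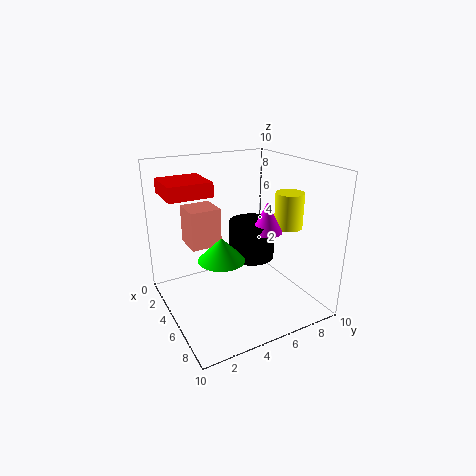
cx_1 = 6.5, cy_1 = 3, cz_1 = 4.5, r_1 = 1.5, cx_2 = 1.5, cy_2 = 0.5, cz_2 = 8, w_2 = 3, d_2 = 3, cx_3 = 6, cz_3 = 4, h_3 = 2.5, cx_4 = 6, cy_4 = 8.5, cz_4 = 5.5, r_4 = 1, cx_5 = 3.5, cy_5 = 1.5, cz_5 = 5, w_5 = 2, d_5 = 2, cx_6 = 7, cy_6 = 6, cz_6 = 6, r_6 = 1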